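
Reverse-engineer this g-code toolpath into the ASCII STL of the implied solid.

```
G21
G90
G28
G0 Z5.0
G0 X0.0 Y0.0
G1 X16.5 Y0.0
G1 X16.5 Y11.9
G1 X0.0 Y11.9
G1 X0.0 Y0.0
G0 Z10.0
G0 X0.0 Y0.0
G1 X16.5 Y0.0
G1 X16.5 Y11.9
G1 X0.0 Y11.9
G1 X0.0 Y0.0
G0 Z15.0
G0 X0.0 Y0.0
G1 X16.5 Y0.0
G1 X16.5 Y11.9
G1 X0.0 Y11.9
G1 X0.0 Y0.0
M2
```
solid part
  facet normal 0.0000 0.0000 -1.0000
    outer loop
      vertex 16.5 11.9 0.0
      vertex 16.5 0.0 0.0
      vertex 0.0 0.0 0.0
    endloop
  endfacet
  facet normal 0.0000 0.0000 -1.0000
    outer loop
      vertex 0.0 11.9 0.0
      vertex 16.5 11.9 0.0
      vertex 0.0 0.0 0.0
    endloop
  endfacet
  facet normal 0.0000 0.0000 1.0000
    outer loop
      vertex 0.0 0.0 15.0
      vertex 16.5 0.0 15.0
      vertex 16.5 11.9 15.0
    endloop
  endfacet
  facet normal 0.0000 0.0000 1.0000
    outer loop
      vertex 0.0 0.0 15.0
      vertex 16.5 11.9 15.0
      vertex 0.0 11.9 15.0
    endloop
  endfacet
  facet normal 0.0000 -1.0000 0.0000
    outer loop
      vertex 0.0 0.0 0.0
      vertex 16.5 0.0 0.0
      vertex 16.5 0.0 15.0
    endloop
  endfacet
  facet normal 0.0000 -1.0000 0.0000
    outer loop
      vertex 0.0 0.0 0.0
      vertex 16.5 0.0 15.0
      vertex 0.0 0.0 15.0
    endloop
  endfacet
  facet normal 0.0000 1.0000 0.0000
    outer loop
      vertex 16.5 11.9 15.0
      vertex 16.5 11.9 0.0
      vertex 0.0 11.9 0.0
    endloop
  endfacet
  facet normal 0.0000 1.0000 0.0000
    outer loop
      vertex 0.0 11.9 15.0
      vertex 16.5 11.9 15.0
      vertex 0.0 11.9 0.0
    endloop
  endfacet
  facet normal -1.0000 0.0000 0.0000
    outer loop
      vertex 0.0 11.9 15.0
      vertex 0.0 11.9 0.0
      vertex 0.0 0.0 0.0
    endloop
  endfacet
  facet normal -1.0000 0.0000 0.0000
    outer loop
      vertex 0.0 0.0 15.0
      vertex 0.0 11.9 15.0
      vertex 0.0 0.0 0.0
    endloop
  endfacet
  facet normal 1.0000 0.0000 0.0000
    outer loop
      vertex 16.5 0.0 0.0
      vertex 16.5 11.9 0.0
      vertex 16.5 11.9 15.0
    endloop
  endfacet
  facet normal 1.0000 0.0000 0.0000
    outer loop
      vertex 16.5 0.0 0.0
      vertex 16.5 11.9 15.0
      vertex 16.5 0.0 15.0
    endloop
  endfacet
endsolid part

The G0 Z moves step by Δz≈5.0 mm. Every layer's G1 loop is the same polygon, so the solid is a straight extrusion of it from z=0 to z≈15. Closing with flat bottom and top caps and triangulating gives 12 facets — a rectangular box, roughly 16.5 × 11.9 mm footprint and 15 mm tall.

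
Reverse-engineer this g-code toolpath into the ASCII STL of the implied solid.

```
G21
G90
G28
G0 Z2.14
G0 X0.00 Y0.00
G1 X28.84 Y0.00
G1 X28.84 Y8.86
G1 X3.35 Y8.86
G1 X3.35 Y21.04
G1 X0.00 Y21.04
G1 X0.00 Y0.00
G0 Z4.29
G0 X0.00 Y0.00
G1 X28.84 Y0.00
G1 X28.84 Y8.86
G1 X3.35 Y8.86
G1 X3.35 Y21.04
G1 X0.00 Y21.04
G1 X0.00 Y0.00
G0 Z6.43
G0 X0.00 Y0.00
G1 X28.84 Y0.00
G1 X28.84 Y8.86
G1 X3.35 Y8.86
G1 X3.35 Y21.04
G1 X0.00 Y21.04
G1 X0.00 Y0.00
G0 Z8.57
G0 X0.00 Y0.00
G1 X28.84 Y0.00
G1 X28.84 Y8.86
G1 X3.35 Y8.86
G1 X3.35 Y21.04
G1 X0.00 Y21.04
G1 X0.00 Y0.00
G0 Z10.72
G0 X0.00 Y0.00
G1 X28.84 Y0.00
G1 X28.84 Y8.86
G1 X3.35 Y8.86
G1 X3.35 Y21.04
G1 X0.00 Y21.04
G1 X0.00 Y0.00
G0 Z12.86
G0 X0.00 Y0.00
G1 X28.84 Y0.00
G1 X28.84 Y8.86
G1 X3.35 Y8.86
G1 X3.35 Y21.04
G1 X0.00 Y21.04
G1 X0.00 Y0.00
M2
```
solid part
  facet normal 0.0000 0.0000 -1.0000
    outer loop
      vertex 28.84 8.86 0.00
      vertex 28.84 0.00 0.00
      vertex 0.00 0.00 0.00
    endloop
  endfacet
  facet normal 0.0000 0.0000 -1.0000
    outer loop
      vertex 3.35 8.86 0.00
      vertex 28.84 8.86 0.00
      vertex 0.00 0.00 0.00
    endloop
  endfacet
  facet normal 0.0000 0.0000 -1.0000
    outer loop
      vertex 3.35 21.04 0.00
      vertex 3.35 8.86 0.00
      vertex 0.00 0.00 0.00
    endloop
  endfacet
  facet normal 0.0000 0.0000 -1.0000
    outer loop
      vertex 0.00 21.04 0.00
      vertex 3.35 21.04 0.00
      vertex 0.00 0.00 0.00
    endloop
  endfacet
  facet normal 0.0000 0.0000 1.0000
    outer loop
      vertex 0.00 0.00 12.86
      vertex 28.84 0.00 12.86
      vertex 28.84 8.86 12.86
    endloop
  endfacet
  facet normal 0.0000 0.0000 1.0000
    outer loop
      vertex 0.00 0.00 12.86
      vertex 28.84 8.86 12.86
      vertex 3.35 8.86 12.86
    endloop
  endfacet
  facet normal 0.0000 0.0000 1.0000
    outer loop
      vertex 0.00 0.00 12.86
      vertex 3.35 8.86 12.86
      vertex 3.35 21.04 12.86
    endloop
  endfacet
  facet normal 0.0000 0.0000 1.0000
    outer loop
      vertex 0.00 0.00 12.86
      vertex 3.35 21.04 12.86
      vertex 0.00 21.04 12.86
    endloop
  endfacet
  facet normal 0.0000 -1.0000 0.0000
    outer loop
      vertex 0.00 0.00 0.00
      vertex 28.84 0.00 0.00
      vertex 28.84 0.00 12.86
    endloop
  endfacet
  facet normal 0.0000 -1.0000 0.0000
    outer loop
      vertex 0.00 0.00 0.00
      vertex 28.84 0.00 12.86
      vertex 0.00 0.00 12.86
    endloop
  endfacet
  facet normal 1.0000 0.0000 0.0000
    outer loop
      vertex 28.84 0.00 0.00
      vertex 28.84 8.86 0.00
      vertex 28.84 8.86 12.86
    endloop
  endfacet
  facet normal 1.0000 0.0000 0.0000
    outer loop
      vertex 28.84 0.00 0.00
      vertex 28.84 8.86 12.86
      vertex 28.84 0.00 12.86
    endloop
  endfacet
  facet normal 0.0000 1.0000 0.0000
    outer loop
      vertex 28.84 8.86 0.00
      vertex 3.35 8.86 0.00
      vertex 3.35 8.86 12.86
    endloop
  endfacet
  facet normal 0.0000 1.0000 0.0000
    outer loop
      vertex 28.84 8.86 0.00
      vertex 3.35 8.86 12.86
      vertex 28.84 8.86 12.86
    endloop
  endfacet
  facet normal 1.0000 0.0000 0.0000
    outer loop
      vertex 3.35 8.86 0.00
      vertex 3.35 21.04 0.00
      vertex 3.35 21.04 12.86
    endloop
  endfacet
  facet normal 1.0000 0.0000 0.0000
    outer loop
      vertex 3.35 8.86 0.00
      vertex 3.35 21.04 12.86
      vertex 3.35 8.86 12.86
    endloop
  endfacet
  facet normal 0.0000 1.0000 0.0000
    outer loop
      vertex 3.35 21.04 0.00
      vertex 0.00 21.04 0.00
      vertex 0.00 21.04 12.86
    endloop
  endfacet
  facet normal 0.0000 1.0000 0.0000
    outer loop
      vertex 3.35 21.04 0.00
      vertex 0.00 21.04 12.86
      vertex 3.35 21.04 12.86
    endloop
  endfacet
  facet normal -1.0000 0.0000 0.0000
    outer loop
      vertex 0.00 21.04 0.00
      vertex 0.00 0.00 0.00
      vertex 0.00 0.00 12.86
    endloop
  endfacet
  facet normal -1.0000 0.0000 0.0000
    outer loop
      vertex 0.00 21.04 0.00
      vertex 0.00 0.00 12.86
      vertex 0.00 21.04 12.86
    endloop
  endfacet
endsolid part

The G0 Z moves step by Δz≈2.14 mm. Every layer's G1 loop is the same polygon, so the solid is a straight extrusion of it from z=0 to z≈12.9. Closing with flat bottom and top caps and triangulating gives 20 facets — an L-shaped prism: outer 28.8 × 21 mm, arm thicknesses ≈ 8.86 mm (horizontal) and 3.35 mm (vertical), extruded 12.9 mm in z.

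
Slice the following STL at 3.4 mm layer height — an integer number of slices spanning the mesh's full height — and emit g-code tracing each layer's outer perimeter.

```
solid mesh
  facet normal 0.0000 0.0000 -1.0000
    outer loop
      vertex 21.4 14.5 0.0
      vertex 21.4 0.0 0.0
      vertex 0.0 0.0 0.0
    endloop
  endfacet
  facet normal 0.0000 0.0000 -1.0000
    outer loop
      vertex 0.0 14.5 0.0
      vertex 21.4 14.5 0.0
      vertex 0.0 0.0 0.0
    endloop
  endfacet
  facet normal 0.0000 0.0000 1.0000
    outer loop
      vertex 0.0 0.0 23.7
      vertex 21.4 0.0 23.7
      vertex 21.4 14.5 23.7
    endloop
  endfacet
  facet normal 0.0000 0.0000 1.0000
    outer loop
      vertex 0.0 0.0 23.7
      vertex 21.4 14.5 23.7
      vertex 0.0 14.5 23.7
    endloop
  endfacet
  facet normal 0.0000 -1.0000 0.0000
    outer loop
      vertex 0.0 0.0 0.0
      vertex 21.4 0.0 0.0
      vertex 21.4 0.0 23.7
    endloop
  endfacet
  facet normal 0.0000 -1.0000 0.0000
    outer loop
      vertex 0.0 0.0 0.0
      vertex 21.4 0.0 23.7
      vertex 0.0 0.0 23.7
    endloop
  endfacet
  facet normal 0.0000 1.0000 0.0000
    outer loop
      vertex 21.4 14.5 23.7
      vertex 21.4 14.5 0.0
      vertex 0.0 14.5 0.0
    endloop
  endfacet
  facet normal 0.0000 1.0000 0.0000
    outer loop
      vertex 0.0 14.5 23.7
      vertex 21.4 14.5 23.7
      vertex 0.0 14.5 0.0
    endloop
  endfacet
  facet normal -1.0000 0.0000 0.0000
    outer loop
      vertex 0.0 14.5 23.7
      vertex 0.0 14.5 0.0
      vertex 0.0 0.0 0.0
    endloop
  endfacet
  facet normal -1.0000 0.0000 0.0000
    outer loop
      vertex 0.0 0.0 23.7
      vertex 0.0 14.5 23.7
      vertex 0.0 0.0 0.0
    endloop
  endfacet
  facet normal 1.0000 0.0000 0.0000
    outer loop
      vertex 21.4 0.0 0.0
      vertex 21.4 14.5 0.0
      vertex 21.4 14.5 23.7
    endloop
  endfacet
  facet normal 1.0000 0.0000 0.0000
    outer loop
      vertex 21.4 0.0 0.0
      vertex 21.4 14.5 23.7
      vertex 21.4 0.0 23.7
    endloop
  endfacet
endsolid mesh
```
; perimeter-only toolpath
G21 ; units = mm
G90 ; absolute positioning
G28 ; home
; layer 1
G0 Z3.4
G0 X0.0 Y0.0
G1 X21.4 Y0.0
G1 X21.4 Y14.5
G1 X0.0 Y14.5
G1 X0.0 Y0.0
; layer 2
G0 Z6.8
G0 X0.0 Y0.0
G1 X21.4 Y0.0
G1 X21.4 Y14.5
G1 X0.0 Y14.5
G1 X0.0 Y0.0
; layer 3
G0 Z10.2
G0 X0.0 Y0.0
G1 X21.4 Y0.0
G1 X21.4 Y14.5
G1 X0.0 Y14.5
G1 X0.0 Y0.0
; layer 4
G0 Z13.5
G0 X0.0 Y0.0
G1 X21.4 Y0.0
G1 X21.4 Y14.5
G1 X0.0 Y14.5
G1 X0.0 Y0.0
; layer 5
G0 Z16.9
G0 X0.0 Y0.0
G1 X21.4 Y0.0
G1 X21.4 Y14.5
G1 X0.0 Y14.5
G1 X0.0 Y0.0
; layer 6
G0 Z20.3
G0 X0.0 Y0.0
G1 X21.4 Y0.0
G1 X21.4 Y14.5
G1 X0.0 Y14.5
G1 X0.0 Y0.0
; layer 7
G0 Z23.7
G0 X0.0 Y0.0
G1 X21.4 Y0.0
G1 X21.4 Y14.5
G1 X0.0 Y14.5
G1 X0.0 Y0.0
M2 ; end

The solid is a rectangular box, roughly 21.4 × 14.5 mm footprint and 23.7 mm tall. Slicing at Δz = 3.4 mm — 7 equal slices spanning the solid's height, so layer i sits at z = i·h/7 — gives 7 non-empty perimeters. Each is a 4-segment closed polygon; G0 lifts to the layer z and rapids to the start vertex, then G1 traces the edges.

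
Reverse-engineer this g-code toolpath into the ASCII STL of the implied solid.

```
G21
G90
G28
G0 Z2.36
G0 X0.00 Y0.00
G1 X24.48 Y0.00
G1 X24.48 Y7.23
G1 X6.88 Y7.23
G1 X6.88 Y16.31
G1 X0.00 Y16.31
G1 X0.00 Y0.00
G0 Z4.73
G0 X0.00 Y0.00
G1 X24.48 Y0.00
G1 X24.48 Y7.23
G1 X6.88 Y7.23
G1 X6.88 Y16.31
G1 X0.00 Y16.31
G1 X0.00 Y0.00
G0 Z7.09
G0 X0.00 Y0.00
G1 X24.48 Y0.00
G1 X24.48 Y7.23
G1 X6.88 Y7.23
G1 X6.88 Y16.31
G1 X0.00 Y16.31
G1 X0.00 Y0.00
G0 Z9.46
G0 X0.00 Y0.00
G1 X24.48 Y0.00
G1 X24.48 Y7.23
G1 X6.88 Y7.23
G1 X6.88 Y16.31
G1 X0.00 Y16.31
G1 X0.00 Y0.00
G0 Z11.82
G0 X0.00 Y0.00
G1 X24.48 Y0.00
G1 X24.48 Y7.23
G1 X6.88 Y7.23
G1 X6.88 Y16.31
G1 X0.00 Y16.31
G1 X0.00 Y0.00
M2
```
solid part
  facet normal 0.0000 0.0000 -1.0000
    outer loop
      vertex 24.48 7.23 0.00
      vertex 24.48 0.00 0.00
      vertex 0.00 0.00 0.00
    endloop
  endfacet
  facet normal 0.0000 0.0000 -1.0000
    outer loop
      vertex 6.88 7.23 0.00
      vertex 24.48 7.23 0.00
      vertex 0.00 0.00 0.00
    endloop
  endfacet
  facet normal 0.0000 0.0000 -1.0000
    outer loop
      vertex 6.88 16.31 0.00
      vertex 6.88 7.23 0.00
      vertex 0.00 0.00 0.00
    endloop
  endfacet
  facet normal 0.0000 0.0000 -1.0000
    outer loop
      vertex 0.00 16.31 0.00
      vertex 6.88 16.31 0.00
      vertex 0.00 0.00 0.00
    endloop
  endfacet
  facet normal 0.0000 0.0000 1.0000
    outer loop
      vertex 0.00 0.00 11.82
      vertex 24.48 0.00 11.82
      vertex 24.48 7.23 11.82
    endloop
  endfacet
  facet normal 0.0000 0.0000 1.0000
    outer loop
      vertex 0.00 0.00 11.82
      vertex 24.48 7.23 11.82
      vertex 6.88 7.23 11.82
    endloop
  endfacet
  facet normal 0.0000 0.0000 1.0000
    outer loop
      vertex 0.00 0.00 11.82
      vertex 6.88 7.23 11.82
      vertex 6.88 16.31 11.82
    endloop
  endfacet
  facet normal 0.0000 0.0000 1.0000
    outer loop
      vertex 0.00 0.00 11.82
      vertex 6.88 16.31 11.82
      vertex 0.00 16.31 11.82
    endloop
  endfacet
  facet normal 0.0000 -1.0000 0.0000
    outer loop
      vertex 0.00 0.00 0.00
      vertex 24.48 0.00 0.00
      vertex 24.48 0.00 11.82
    endloop
  endfacet
  facet normal 0.0000 -1.0000 0.0000
    outer loop
      vertex 0.00 0.00 0.00
      vertex 24.48 0.00 11.82
      vertex 0.00 0.00 11.82
    endloop
  endfacet
  facet normal 1.0000 0.0000 0.0000
    outer loop
      vertex 24.48 0.00 0.00
      vertex 24.48 7.23 0.00
      vertex 24.48 7.23 11.82
    endloop
  endfacet
  facet normal 1.0000 0.0000 0.0000
    outer loop
      vertex 24.48 0.00 0.00
      vertex 24.48 7.23 11.82
      vertex 24.48 0.00 11.82
    endloop
  endfacet
  facet normal 0.0000 1.0000 0.0000
    outer loop
      vertex 24.48 7.23 0.00
      vertex 6.88 7.23 0.00
      vertex 6.88 7.23 11.82
    endloop
  endfacet
  facet normal 0.0000 1.0000 0.0000
    outer loop
      vertex 24.48 7.23 0.00
      vertex 6.88 7.23 11.82
      vertex 24.48 7.23 11.82
    endloop
  endfacet
  facet normal 1.0000 0.0000 0.0000
    outer loop
      vertex 6.88 7.23 0.00
      vertex 6.88 16.31 0.00
      vertex 6.88 16.31 11.82
    endloop
  endfacet
  facet normal 1.0000 0.0000 0.0000
    outer loop
      vertex 6.88 7.23 0.00
      vertex 6.88 16.31 11.82
      vertex 6.88 7.23 11.82
    endloop
  endfacet
  facet normal 0.0000 1.0000 0.0000
    outer loop
      vertex 6.88 16.31 0.00
      vertex 0.00 16.31 0.00
      vertex 0.00 16.31 11.82
    endloop
  endfacet
  facet normal 0.0000 1.0000 0.0000
    outer loop
      vertex 6.88 16.31 0.00
      vertex 0.00 16.31 11.82
      vertex 6.88 16.31 11.82
    endloop
  endfacet
  facet normal -1.0000 0.0000 0.0000
    outer loop
      vertex 0.00 16.31 0.00
      vertex 0.00 0.00 0.00
      vertex 0.00 0.00 11.82
    endloop
  endfacet
  facet normal -1.0000 0.0000 0.0000
    outer loop
      vertex 0.00 16.31 0.00
      vertex 0.00 0.00 11.82
      vertex 0.00 16.31 11.82
    endloop
  endfacet
endsolid part

The G0 Z moves step by Δz≈2.36 mm. Every layer's G1 loop is the same polygon, so the solid is a straight extrusion of it from z=0 to z≈11.8. Closing with flat bottom and top caps and triangulating gives 20 facets — an L-shaped prism: outer 24.5 × 16.3 mm, arm thicknesses ≈ 7.23 mm (horizontal) and 6.88 mm (vertical), extruded 11.8 mm in z.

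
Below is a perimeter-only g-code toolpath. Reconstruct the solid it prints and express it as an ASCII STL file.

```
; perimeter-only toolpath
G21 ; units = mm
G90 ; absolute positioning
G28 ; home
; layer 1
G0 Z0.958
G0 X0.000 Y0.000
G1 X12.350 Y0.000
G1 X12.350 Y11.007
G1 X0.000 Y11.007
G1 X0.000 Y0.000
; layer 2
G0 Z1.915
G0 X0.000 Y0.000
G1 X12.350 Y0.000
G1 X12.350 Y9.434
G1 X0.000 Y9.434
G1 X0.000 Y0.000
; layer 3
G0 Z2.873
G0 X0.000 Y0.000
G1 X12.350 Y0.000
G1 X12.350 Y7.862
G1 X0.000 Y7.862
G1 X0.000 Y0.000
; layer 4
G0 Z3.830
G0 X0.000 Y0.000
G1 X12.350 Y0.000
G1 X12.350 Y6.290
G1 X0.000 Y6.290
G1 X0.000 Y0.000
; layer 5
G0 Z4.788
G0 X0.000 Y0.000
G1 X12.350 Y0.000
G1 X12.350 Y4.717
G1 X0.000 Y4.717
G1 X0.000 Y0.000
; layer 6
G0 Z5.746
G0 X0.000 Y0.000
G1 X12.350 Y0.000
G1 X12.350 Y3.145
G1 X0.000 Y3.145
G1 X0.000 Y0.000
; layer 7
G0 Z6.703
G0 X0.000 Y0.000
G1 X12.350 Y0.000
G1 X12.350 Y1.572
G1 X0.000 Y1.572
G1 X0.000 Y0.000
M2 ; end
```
solid part
  facet normal 0.0000 0.0000 -1.0000
    outer loop
      vertex 12.350 12.579 0.000
      vertex 12.350 0.000 0.000
      vertex 0.000 0.000 0.000
    endloop
  endfacet
  facet normal 0.0000 0.0000 -1.0000
    outer loop
      vertex 0.000 12.579 0.000
      vertex 12.350 12.579 0.000
      vertex 0.000 0.000 0.000
    endloop
  endfacet
  facet normal 0.0000 -1.0000 0.0000
    outer loop
      vertex 0.000 0.000 0.000
      vertex 12.350 0.000 0.000
      vertex 12.350 0.000 7.661
    endloop
  endfacet
  facet normal 0.0000 -1.0000 0.0000
    outer loop
      vertex 0.000 0.000 0.000
      vertex 12.350 0.000 7.661
      vertex 0.000 0.000 7.661
    endloop
  endfacet
  facet normal 0.0000 0.5202 0.8541
    outer loop
      vertex 0.000 0.000 7.661
      vertex 12.350 0.000 7.661
      vertex 12.350 12.579 0.000
    endloop
  endfacet
  facet normal 0.0000 0.5202 0.8541
    outer loop
      vertex 0.000 0.000 7.661
      vertex 12.350 12.579 0.000
      vertex 0.000 12.579 0.000
    endloop
  endfacet
  facet normal -1.0000 0.0000 0.0000
    outer loop
      vertex 0.000 0.000 7.661
      vertex 0.000 12.579 0.000
      vertex 0.000 0.000 0.000
    endloop
  endfacet
  facet normal 1.0000 0.0000 0.0000
    outer loop
      vertex 12.350 0.000 0.000
      vertex 12.350 12.579 0.000
      vertex 12.350 0.000 7.661
    endloop
  endfacet
endsolid part

The G0 Z moves step by Δz≈0.958 mm. The G1 loops shrink linearly with z, so the solid tapers from its base footprint up to z≈7.66. Closing with a flat bottom cap and the tapered top and triangulating gives 8 facets — a wedge (ramp): 12.3 × 12.6 mm base, rising to 7.66 mm along the y=0 edge and sloping linearly to z=0 at y=12.6.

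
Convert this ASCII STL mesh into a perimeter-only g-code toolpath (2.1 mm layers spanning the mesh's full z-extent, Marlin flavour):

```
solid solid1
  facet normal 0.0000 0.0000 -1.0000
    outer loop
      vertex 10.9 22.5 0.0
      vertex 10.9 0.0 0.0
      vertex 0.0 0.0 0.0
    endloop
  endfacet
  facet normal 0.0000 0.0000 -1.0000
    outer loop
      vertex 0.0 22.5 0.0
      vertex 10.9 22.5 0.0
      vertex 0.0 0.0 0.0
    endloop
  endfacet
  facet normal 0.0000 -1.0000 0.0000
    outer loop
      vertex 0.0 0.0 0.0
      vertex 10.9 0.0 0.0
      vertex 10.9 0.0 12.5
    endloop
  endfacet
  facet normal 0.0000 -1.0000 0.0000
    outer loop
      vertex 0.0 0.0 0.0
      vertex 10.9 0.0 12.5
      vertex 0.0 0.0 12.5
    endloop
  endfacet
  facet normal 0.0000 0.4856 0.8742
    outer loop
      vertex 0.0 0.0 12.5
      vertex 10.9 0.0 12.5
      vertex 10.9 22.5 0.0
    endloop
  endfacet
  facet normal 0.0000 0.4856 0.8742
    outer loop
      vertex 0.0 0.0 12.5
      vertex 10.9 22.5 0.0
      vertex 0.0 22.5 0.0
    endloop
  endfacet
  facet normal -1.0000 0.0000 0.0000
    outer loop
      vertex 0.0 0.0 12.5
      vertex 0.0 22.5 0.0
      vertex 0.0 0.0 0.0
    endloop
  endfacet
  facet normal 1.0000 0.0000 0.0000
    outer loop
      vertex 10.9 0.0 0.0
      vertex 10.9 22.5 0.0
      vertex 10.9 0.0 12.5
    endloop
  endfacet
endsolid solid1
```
; perimeter-only toolpath
G21 ; units = mm
G90 ; absolute positioning
G28 ; home
; layer 1
G0 Z2.1
G0 X0.0 Y0.0
G1 X10.9 Y0.0
G1 X10.9 Y18.8
G1 X0.0 Y18.8
G1 X0.0 Y0.0
; layer 2
G0 Z4.2
G0 X0.0 Y0.0
G1 X10.9 Y0.0
G1 X10.9 Y15.0
G1 X0.0 Y15.0
G1 X0.0 Y0.0
; layer 3
G0 Z6.2
G0 X0.0 Y0.0
G1 X10.9 Y0.0
G1 X10.9 Y11.2
G1 X0.0 Y11.2
G1 X0.0 Y0.0
; layer 4
G0 Z8.3
G0 X0.0 Y0.0
G1 X10.9 Y0.0
G1 X10.9 Y7.5
G1 X0.0 Y7.5
G1 X0.0 Y0.0
; layer 5
G0 Z10.4
G0 X0.0 Y0.0
G1 X10.9 Y0.0
G1 X10.9 Y3.7
G1 X0.0 Y3.7
G1 X0.0 Y0.0
M2 ; end

The solid is a wedge (ramp): 10.9 × 22.5 mm base, rising to 12.5 mm along the y=0 edge and sloping linearly to z=0 at y=22.5. Slicing at Δz = 2.1 mm — 6 equal slices spanning the solid's height, so layer i sits at z = i·h/6 — gives 5 non-empty perimeters. Each is a 4-segment closed polygon; G0 lifts to the layer z and rapids to the start vertex, then G1 traces the edges. The cross-section shrinks linearly with z (the slice at the apex is degenerate and omitted).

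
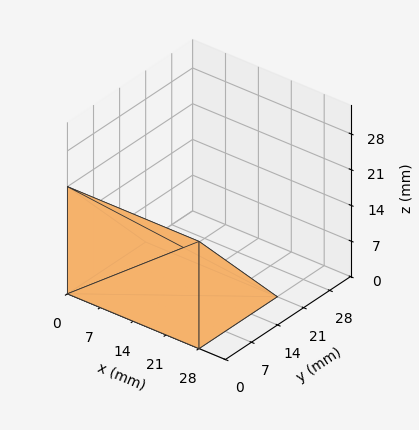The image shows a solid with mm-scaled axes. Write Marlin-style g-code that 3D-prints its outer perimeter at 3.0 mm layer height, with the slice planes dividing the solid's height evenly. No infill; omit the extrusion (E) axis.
Reading the render: the shape is a wedge (ramp): 28 × 21 mm base, rising to 21 mm along the y=0 edge and sloping linearly to z=0 at y=21 (dimensions read to the nearest mm from the axis ticks). For the g-code, the solid's height is divided into equal slices at the stated Δz and each level perimeter traced with G1 moves after a G0 lift.

; perimeter-only toolpath
G21 ; units = mm
G90 ; absolute positioning
G28 ; home
; layer 1
G0 Z3.0
G0 X0.0 Y0.0
G1 X28.0 Y0.0
G1 X28.0 Y18.0
G1 X0.0 Y18.0
G1 X0.0 Y0.0
; layer 2
G0 Z6.0
G0 X0.0 Y0.0
G1 X28.0 Y0.0
G1 X28.0 Y15.0
G1 X0.0 Y15.0
G1 X0.0 Y0.0
; layer 3
G0 Z9.0
G0 X0.0 Y0.0
G1 X28.0 Y0.0
G1 X28.0 Y12.0
G1 X0.0 Y12.0
G1 X0.0 Y0.0
; layer 4
G0 Z12.0
G0 X0.0 Y0.0
G1 X28.0 Y0.0
G1 X28.0 Y9.0
G1 X0.0 Y9.0
G1 X0.0 Y0.0
; layer 5
G0 Z15.0
G0 X0.0 Y0.0
G1 X28.0 Y0.0
G1 X28.0 Y6.0
G1 X0.0 Y6.0
G1 X0.0 Y0.0
; layer 6
G0 Z18.0
G0 X0.0 Y0.0
G1 X28.0 Y0.0
G1 X28.0 Y3.0
G1 X0.0 Y3.0
G1 X0.0 Y0.0
M2 ; end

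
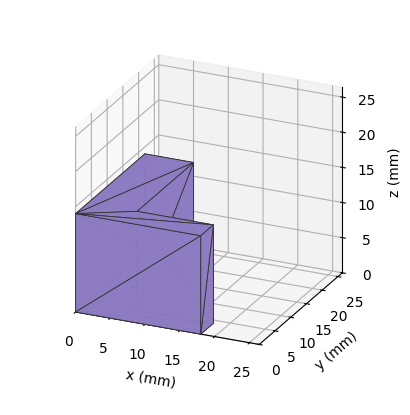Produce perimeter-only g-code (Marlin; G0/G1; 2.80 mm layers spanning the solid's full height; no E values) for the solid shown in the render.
Reading the render: the shape is an L-shaped prism: outer 18 × 22 mm, arm thicknesses ≈ 4 mm (horizontal) and 7 mm (vertical), extruded 14 mm in z (dimensions read to the nearest mm from the axis ticks). For the g-code, the solid's height is divided into equal slices at the stated Δz and each level perimeter traced with G1 moves after a G0 lift.

; perimeter-only toolpath
G21 ; units = mm
G90 ; absolute positioning
G28 ; home
; layer 1
G0 Z2.80
G0 X0.00 Y0.00
G1 X18.00 Y0.00
G1 X18.00 Y4.00
G1 X7.00 Y4.00
G1 X7.00 Y22.00
G1 X0.00 Y22.00
G1 X0.00 Y0.00
; layer 2
G0 Z5.60
G0 X0.00 Y0.00
G1 X18.00 Y0.00
G1 X18.00 Y4.00
G1 X7.00 Y4.00
G1 X7.00 Y22.00
G1 X0.00 Y22.00
G1 X0.00 Y0.00
; layer 3
G0 Z8.40
G0 X0.00 Y0.00
G1 X18.00 Y0.00
G1 X18.00 Y4.00
G1 X7.00 Y4.00
G1 X7.00 Y22.00
G1 X0.00 Y22.00
G1 X0.00 Y0.00
; layer 4
G0 Z11.20
G0 X0.00 Y0.00
G1 X18.00 Y0.00
G1 X18.00 Y4.00
G1 X7.00 Y4.00
G1 X7.00 Y22.00
G1 X0.00 Y22.00
G1 X0.00 Y0.00
; layer 5
G0 Z14.00
G0 X0.00 Y0.00
G1 X18.00 Y0.00
G1 X18.00 Y4.00
G1 X7.00 Y4.00
G1 X7.00 Y22.00
G1 X0.00 Y22.00
G1 X0.00 Y0.00
M2 ; end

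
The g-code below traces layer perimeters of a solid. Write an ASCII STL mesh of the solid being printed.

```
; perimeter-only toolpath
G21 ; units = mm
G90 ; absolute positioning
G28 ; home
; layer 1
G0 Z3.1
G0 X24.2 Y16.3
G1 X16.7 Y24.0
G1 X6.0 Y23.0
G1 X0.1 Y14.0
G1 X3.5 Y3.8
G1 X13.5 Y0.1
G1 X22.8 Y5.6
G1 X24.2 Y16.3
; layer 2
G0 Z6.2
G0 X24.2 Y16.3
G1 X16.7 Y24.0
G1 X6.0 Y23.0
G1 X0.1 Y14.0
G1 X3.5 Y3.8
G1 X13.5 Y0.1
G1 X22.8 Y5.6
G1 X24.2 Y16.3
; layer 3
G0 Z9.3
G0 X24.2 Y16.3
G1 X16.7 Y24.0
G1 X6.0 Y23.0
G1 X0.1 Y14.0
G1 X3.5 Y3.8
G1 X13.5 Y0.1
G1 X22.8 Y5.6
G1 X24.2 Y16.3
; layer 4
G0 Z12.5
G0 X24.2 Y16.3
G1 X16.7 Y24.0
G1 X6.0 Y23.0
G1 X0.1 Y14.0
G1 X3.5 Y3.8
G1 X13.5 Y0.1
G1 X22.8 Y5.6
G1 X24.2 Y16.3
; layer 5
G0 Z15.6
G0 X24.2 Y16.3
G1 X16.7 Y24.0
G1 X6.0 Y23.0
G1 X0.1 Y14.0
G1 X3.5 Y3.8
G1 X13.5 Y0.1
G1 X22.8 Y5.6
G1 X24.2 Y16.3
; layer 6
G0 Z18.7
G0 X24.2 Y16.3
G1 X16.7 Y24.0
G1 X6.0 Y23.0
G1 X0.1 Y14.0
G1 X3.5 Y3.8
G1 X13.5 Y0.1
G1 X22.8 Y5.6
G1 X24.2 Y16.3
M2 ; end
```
solid part
  facet normal 0.0000 0.0000 -1.0000
    outer loop
      vertex 6.0 23.0 0.0
      vertex 16.7 24.0 0.0
      vertex 24.2 16.3 0.0
    endloop
  endfacet
  facet normal 0.0000 0.0000 -1.0000
    outer loop
      vertex 0.1 14.0 0.0
      vertex 6.0 23.0 0.0
      vertex 24.2 16.3 0.0
    endloop
  endfacet
  facet normal 0.0000 0.0000 -1.0000
    outer loop
      vertex 3.5 3.8 0.0
      vertex 0.1 14.0 0.0
      vertex 24.2 16.3 0.0
    endloop
  endfacet
  facet normal 0.0000 0.0000 -1.0000
    outer loop
      vertex 13.5 0.1 0.0
      vertex 3.5 3.8 0.0
      vertex 24.2 16.3 0.0
    endloop
  endfacet
  facet normal 0.0000 0.0000 -1.0000
    outer loop
      vertex 22.8 5.6 0.0
      vertex 13.5 0.1 0.0
      vertex 24.2 16.3 0.0
    endloop
  endfacet
  facet normal 0.0000 0.0000 1.0000
    outer loop
      vertex 24.2 16.3 18.7
      vertex 16.7 24.0 18.7
      vertex 6.0 23.0 18.7
    endloop
  endfacet
  facet normal 0.0000 0.0000 1.0000
    outer loop
      vertex 24.2 16.3 18.7
      vertex 6.0 23.0 18.7
      vertex 0.1 14.0 18.7
    endloop
  endfacet
  facet normal 0.0000 0.0000 1.0000
    outer loop
      vertex 24.2 16.3 18.7
      vertex 0.1 14.0 18.7
      vertex 3.5 3.8 18.7
    endloop
  endfacet
  facet normal 0.0000 0.0000 1.0000
    outer loop
      vertex 24.2 16.3 18.7
      vertex 3.5 3.8 18.7
      vertex 13.5 0.1 18.7
    endloop
  endfacet
  facet normal 0.0000 0.0000 1.0000
    outer loop
      vertex 24.2 16.3 18.7
      vertex 13.5 0.1 18.7
      vertex 22.8 5.6 18.7
    endloop
  endfacet
  facet normal 0.7163 0.6977 0.0000
    outer loop
      vertex 24.2 16.3 0.0
      vertex 16.7 24.0 0.0
      vertex 16.7 24.0 18.7
    endloop
  endfacet
  facet normal 0.7163 0.6977 0.0000
    outer loop
      vertex 24.2 16.3 0.0
      vertex 16.7 24.0 18.7
      vertex 24.2 16.3 18.7
    endloop
  endfacet
  facet normal -0.0931 0.9957 0.0000
    outer loop
      vertex 16.7 24.0 0.0
      vertex 6.0 23.0 0.0
      vertex 6.0 23.0 18.7
    endloop
  endfacet
  facet normal -0.0931 0.9957 0.0000
    outer loop
      vertex 16.7 24.0 0.0
      vertex 6.0 23.0 18.7
      vertex 16.7 24.0 18.7
    endloop
  endfacet
  facet normal -0.8363 0.5483 0.0000
    outer loop
      vertex 6.0 23.0 0.0
      vertex 0.1 14.0 0.0
      vertex 0.1 14.0 18.7
    endloop
  endfacet
  facet normal -0.8363 0.5483 0.0000
    outer loop
      vertex 6.0 23.0 0.0
      vertex 0.1 14.0 18.7
      vertex 6.0 23.0 18.7
    endloop
  endfacet
  facet normal -0.9487 -0.3162 0.0000
    outer loop
      vertex 0.1 14.0 0.0
      vertex 3.5 3.8 0.0
      vertex 3.5 3.8 18.7
    endloop
  endfacet
  facet normal -0.9487 -0.3162 0.0000
    outer loop
      vertex 0.1 14.0 0.0
      vertex 3.5 3.8 18.7
      vertex 0.1 14.0 18.7
    endloop
  endfacet
  facet normal -0.3470 -0.9379 0.0000
    outer loop
      vertex 3.5 3.8 0.0
      vertex 13.5 0.1 0.0
      vertex 13.5 0.1 18.7
    endloop
  endfacet
  facet normal -0.3470 -0.9379 0.0000
    outer loop
      vertex 3.5 3.8 0.0
      vertex 13.5 0.1 18.7
      vertex 3.5 3.8 18.7
    endloop
  endfacet
  facet normal 0.5090 -0.8607 0.0000
    outer loop
      vertex 13.5 0.1 0.0
      vertex 22.8 5.6 0.0
      vertex 22.8 5.6 18.7
    endloop
  endfacet
  facet normal 0.5090 -0.8607 0.0000
    outer loop
      vertex 13.5 0.1 0.0
      vertex 22.8 5.6 18.7
      vertex 13.5 0.1 18.7
    endloop
  endfacet
  facet normal 0.9915 -0.1297 0.0000
    outer loop
      vertex 22.8 5.6 0.0
      vertex 24.2 16.3 0.0
      vertex 24.2 16.3 18.7
    endloop
  endfacet
  facet normal 0.9915 -0.1297 0.0000
    outer loop
      vertex 22.8 5.6 0.0
      vertex 24.2 16.3 18.7
      vertex 22.8 5.6 18.7
    endloop
  endfacet
endsolid part

The G0 Z moves step by Δz≈3.1 mm. Every layer's G1 loop is the same polygon, so the solid is a straight extrusion of it from z=0 to z≈18.7. Closing with flat bottom and top caps and triangulating gives 24 facets — a regular 7-sided prism (a cylinder approximated with 7 flat sides), circumscribed radius ≈ 12.4 mm, height ≈ 18.7 mm.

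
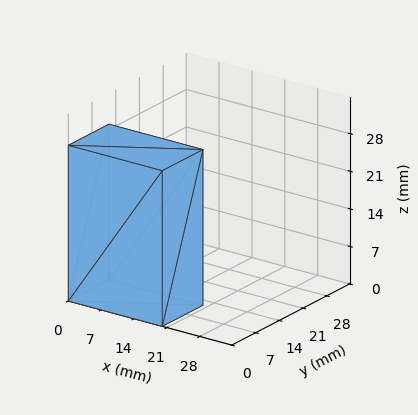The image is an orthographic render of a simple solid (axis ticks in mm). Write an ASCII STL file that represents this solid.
Reading the render: the shape is a rectangular box, roughly 20 × 12 mm footprint and 29 mm tall (dimensions read to the nearest mm from the axis ticks). For the STL, each face is triangulated and given an outward normal.

solid part
  facet normal 0.0000 0.0000 -1.0000
    outer loop
      vertex 20.000 12.000 0.000
      vertex 20.000 0.000 0.000
      vertex 0.000 0.000 0.000
    endloop
  endfacet
  facet normal 0.0000 0.0000 -1.0000
    outer loop
      vertex 0.000 12.000 0.000
      vertex 20.000 12.000 0.000
      vertex 0.000 0.000 0.000
    endloop
  endfacet
  facet normal 0.0000 0.0000 1.0000
    outer loop
      vertex 0.000 0.000 29.000
      vertex 20.000 0.000 29.000
      vertex 20.000 12.000 29.000
    endloop
  endfacet
  facet normal 0.0000 0.0000 1.0000
    outer loop
      vertex 0.000 0.000 29.000
      vertex 20.000 12.000 29.000
      vertex 0.000 12.000 29.000
    endloop
  endfacet
  facet normal 0.0000 -1.0000 0.0000
    outer loop
      vertex 0.000 0.000 0.000
      vertex 20.000 0.000 0.000
      vertex 20.000 0.000 29.000
    endloop
  endfacet
  facet normal 0.0000 -1.0000 0.0000
    outer loop
      vertex 0.000 0.000 0.000
      vertex 20.000 0.000 29.000
      vertex 0.000 0.000 29.000
    endloop
  endfacet
  facet normal 0.0000 1.0000 0.0000
    outer loop
      vertex 20.000 12.000 29.000
      vertex 20.000 12.000 0.000
      vertex 0.000 12.000 0.000
    endloop
  endfacet
  facet normal 0.0000 1.0000 0.0000
    outer loop
      vertex 0.000 12.000 29.000
      vertex 20.000 12.000 29.000
      vertex 0.000 12.000 0.000
    endloop
  endfacet
  facet normal -1.0000 0.0000 0.0000
    outer loop
      vertex 0.000 12.000 29.000
      vertex 0.000 12.000 0.000
      vertex 0.000 0.000 0.000
    endloop
  endfacet
  facet normal -1.0000 0.0000 0.0000
    outer loop
      vertex 0.000 0.000 29.000
      vertex 0.000 12.000 29.000
      vertex 0.000 0.000 0.000
    endloop
  endfacet
  facet normal 1.0000 0.0000 0.0000
    outer loop
      vertex 20.000 0.000 0.000
      vertex 20.000 12.000 0.000
      vertex 20.000 12.000 29.000
    endloop
  endfacet
  facet normal 1.0000 0.0000 0.0000
    outer loop
      vertex 20.000 0.000 0.000
      vertex 20.000 12.000 29.000
      vertex 20.000 0.000 29.000
    endloop
  endfacet
endsolid part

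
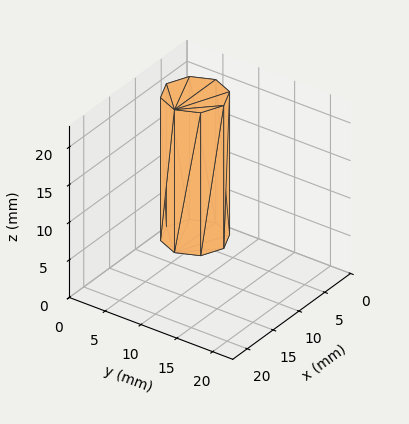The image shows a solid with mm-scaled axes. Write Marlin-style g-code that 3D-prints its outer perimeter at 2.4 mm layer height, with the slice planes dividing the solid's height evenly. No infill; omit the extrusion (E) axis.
Reading the render: the shape is a regular 8-sided prism (a cylinder approximated with 8 flat sides), circumscribed radius ≈ 4 mm, height ≈ 19 mm (dimensions read to the nearest mm from the axis ticks). For the g-code, the solid's height is divided into equal slices at the stated Δz and each level perimeter traced with G1 moves after a G0 lift.

; perimeter-only toolpath
G21 ; units = mm
G90 ; absolute positioning
G28 ; home
; layer 1
G0 Z2.4
G0 X8.0 Y4.0
G1 X6.8 Y6.8
G1 X4.0 Y8.0
G1 X1.2 Y6.8
G1 X0.0 Y4.0
G1 X1.2 Y1.2
G1 X4.0 Y0.0
G1 X6.8 Y1.2
G1 X8.0 Y4.0
; layer 2
G0 Z4.8
G0 X8.0 Y4.0
G1 X6.8 Y6.8
G1 X4.0 Y8.0
G1 X1.2 Y6.8
G1 X0.0 Y4.0
G1 X1.2 Y1.2
G1 X4.0 Y0.0
G1 X6.8 Y1.2
G1 X8.0 Y4.0
; layer 3
G0 Z7.1
G0 X8.0 Y4.0
G1 X6.8 Y6.8
G1 X4.0 Y8.0
G1 X1.2 Y6.8
G1 X0.0 Y4.0
G1 X1.2 Y1.2
G1 X4.0 Y0.0
G1 X6.8 Y1.2
G1 X8.0 Y4.0
; layer 4
G0 Z9.5
G0 X8.0 Y4.0
G1 X6.8 Y6.8
G1 X4.0 Y8.0
G1 X1.2 Y6.8
G1 X0.0 Y4.0
G1 X1.2 Y1.2
G1 X4.0 Y0.0
G1 X6.8 Y1.2
G1 X8.0 Y4.0
; layer 5
G0 Z11.9
G0 X8.0 Y4.0
G1 X6.8 Y6.8
G1 X4.0 Y8.0
G1 X1.2 Y6.8
G1 X0.0 Y4.0
G1 X1.2 Y1.2
G1 X4.0 Y0.0
G1 X6.8 Y1.2
G1 X8.0 Y4.0
; layer 6
G0 Z14.2
G0 X8.0 Y4.0
G1 X6.8 Y6.8
G1 X4.0 Y8.0
G1 X1.2 Y6.8
G1 X0.0 Y4.0
G1 X1.2 Y1.2
G1 X4.0 Y0.0
G1 X6.8 Y1.2
G1 X8.0 Y4.0
; layer 7
G0 Z16.6
G0 X8.0 Y4.0
G1 X6.8 Y6.8
G1 X4.0 Y8.0
G1 X1.2 Y6.8
G1 X0.0 Y4.0
G1 X1.2 Y1.2
G1 X4.0 Y0.0
G1 X6.8 Y1.2
G1 X8.0 Y4.0
; layer 8
G0 Z19.0
G0 X8.0 Y4.0
G1 X6.8 Y6.8
G1 X4.0 Y8.0
G1 X1.2 Y6.8
G1 X0.0 Y4.0
G1 X1.2 Y1.2
G1 X4.0 Y0.0
G1 X6.8 Y1.2
G1 X8.0 Y4.0
M2 ; end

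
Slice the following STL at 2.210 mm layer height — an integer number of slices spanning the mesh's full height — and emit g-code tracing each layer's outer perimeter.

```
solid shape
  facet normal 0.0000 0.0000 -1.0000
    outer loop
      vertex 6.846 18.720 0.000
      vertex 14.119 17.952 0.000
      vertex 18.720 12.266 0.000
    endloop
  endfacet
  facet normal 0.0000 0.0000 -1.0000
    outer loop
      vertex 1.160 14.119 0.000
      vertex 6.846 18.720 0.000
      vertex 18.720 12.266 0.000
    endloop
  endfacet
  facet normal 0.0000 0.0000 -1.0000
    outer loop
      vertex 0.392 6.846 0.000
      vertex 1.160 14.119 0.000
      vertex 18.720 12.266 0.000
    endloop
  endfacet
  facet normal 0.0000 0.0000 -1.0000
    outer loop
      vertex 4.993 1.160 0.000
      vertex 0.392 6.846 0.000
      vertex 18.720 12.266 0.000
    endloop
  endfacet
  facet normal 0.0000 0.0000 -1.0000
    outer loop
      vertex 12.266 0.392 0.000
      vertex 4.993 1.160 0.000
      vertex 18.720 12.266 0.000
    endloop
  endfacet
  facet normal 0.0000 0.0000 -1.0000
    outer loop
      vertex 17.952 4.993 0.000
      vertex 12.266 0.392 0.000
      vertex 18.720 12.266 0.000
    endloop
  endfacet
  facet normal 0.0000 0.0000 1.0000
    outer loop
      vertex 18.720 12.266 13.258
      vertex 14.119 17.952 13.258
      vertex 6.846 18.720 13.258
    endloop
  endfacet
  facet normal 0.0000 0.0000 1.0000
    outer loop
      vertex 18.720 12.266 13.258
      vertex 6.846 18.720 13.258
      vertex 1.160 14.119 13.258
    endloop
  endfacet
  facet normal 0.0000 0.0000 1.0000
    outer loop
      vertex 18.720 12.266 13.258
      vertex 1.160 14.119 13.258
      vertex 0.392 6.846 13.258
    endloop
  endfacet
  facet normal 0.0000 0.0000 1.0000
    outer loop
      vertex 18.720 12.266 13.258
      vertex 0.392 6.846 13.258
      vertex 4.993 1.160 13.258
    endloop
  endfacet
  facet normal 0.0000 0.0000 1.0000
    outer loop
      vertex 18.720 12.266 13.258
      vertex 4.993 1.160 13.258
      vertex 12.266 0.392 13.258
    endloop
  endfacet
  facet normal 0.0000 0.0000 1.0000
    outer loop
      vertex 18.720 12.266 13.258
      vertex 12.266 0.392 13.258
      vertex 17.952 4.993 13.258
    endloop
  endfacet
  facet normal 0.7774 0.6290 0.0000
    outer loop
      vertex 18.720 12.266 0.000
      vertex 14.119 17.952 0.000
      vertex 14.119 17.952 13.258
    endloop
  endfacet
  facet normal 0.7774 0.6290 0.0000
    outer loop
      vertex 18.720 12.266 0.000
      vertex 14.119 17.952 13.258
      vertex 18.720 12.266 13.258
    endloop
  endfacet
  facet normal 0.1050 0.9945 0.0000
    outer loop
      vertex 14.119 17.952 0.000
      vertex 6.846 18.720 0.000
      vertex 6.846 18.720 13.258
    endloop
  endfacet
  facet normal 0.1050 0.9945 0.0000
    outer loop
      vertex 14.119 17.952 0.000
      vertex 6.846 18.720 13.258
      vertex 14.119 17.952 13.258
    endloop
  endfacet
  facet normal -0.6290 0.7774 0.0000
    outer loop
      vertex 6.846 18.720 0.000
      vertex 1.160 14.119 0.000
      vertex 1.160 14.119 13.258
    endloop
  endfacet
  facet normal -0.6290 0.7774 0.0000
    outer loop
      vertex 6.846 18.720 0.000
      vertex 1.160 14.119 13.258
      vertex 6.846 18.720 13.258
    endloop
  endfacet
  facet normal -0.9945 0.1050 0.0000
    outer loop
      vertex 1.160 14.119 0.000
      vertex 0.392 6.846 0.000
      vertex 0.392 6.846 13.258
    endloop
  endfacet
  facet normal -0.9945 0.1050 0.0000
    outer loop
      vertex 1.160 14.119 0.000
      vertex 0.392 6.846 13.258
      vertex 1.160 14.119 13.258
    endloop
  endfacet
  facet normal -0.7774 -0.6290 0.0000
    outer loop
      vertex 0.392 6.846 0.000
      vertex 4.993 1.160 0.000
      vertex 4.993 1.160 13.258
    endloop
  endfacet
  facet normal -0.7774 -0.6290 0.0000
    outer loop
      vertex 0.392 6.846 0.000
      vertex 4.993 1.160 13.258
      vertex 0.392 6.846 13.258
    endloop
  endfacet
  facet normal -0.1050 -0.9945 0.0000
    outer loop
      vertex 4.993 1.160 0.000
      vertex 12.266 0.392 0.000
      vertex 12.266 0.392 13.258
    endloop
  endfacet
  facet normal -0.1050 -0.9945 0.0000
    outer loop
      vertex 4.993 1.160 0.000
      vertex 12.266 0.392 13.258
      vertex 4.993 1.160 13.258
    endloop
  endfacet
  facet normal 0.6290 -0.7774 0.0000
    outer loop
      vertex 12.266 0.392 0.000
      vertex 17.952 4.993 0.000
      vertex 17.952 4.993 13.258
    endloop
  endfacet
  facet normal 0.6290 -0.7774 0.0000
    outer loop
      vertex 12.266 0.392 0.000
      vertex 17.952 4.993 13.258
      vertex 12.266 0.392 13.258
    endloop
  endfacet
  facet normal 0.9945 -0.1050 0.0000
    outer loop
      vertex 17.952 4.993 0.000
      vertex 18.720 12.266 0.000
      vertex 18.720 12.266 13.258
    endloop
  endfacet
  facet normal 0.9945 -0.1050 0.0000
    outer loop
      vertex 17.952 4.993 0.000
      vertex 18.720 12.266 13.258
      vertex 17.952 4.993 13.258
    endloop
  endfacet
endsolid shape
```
; perimeter-only toolpath
G21 ; units = mm
G90 ; absolute positioning
G28 ; home
; layer 1
G0 Z2.210
G0 X18.720 Y12.266
G1 X14.119 Y17.952
G1 X6.846 Y18.720
G1 X1.160 Y14.119
G1 X0.392 Y6.846
G1 X4.993 Y1.160
G1 X12.266 Y0.392
G1 X17.952 Y4.993
G1 X18.720 Y12.266
; layer 2
G0 Z4.419
G0 X18.720 Y12.266
G1 X14.119 Y17.952
G1 X6.846 Y18.720
G1 X1.160 Y14.119
G1 X0.392 Y6.846
G1 X4.993 Y1.160
G1 X12.266 Y0.392
G1 X17.952 Y4.993
G1 X18.720 Y12.266
; layer 3
G0 Z6.629
G0 X18.720 Y12.266
G1 X14.119 Y17.952
G1 X6.846 Y18.720
G1 X1.160 Y14.119
G1 X0.392 Y6.846
G1 X4.993 Y1.160
G1 X12.266 Y0.392
G1 X17.952 Y4.993
G1 X18.720 Y12.266
; layer 4
G0 Z8.839
G0 X18.720 Y12.266
G1 X14.119 Y17.952
G1 X6.846 Y18.720
G1 X1.160 Y14.119
G1 X0.392 Y6.846
G1 X4.993 Y1.160
G1 X12.266 Y0.392
G1 X17.952 Y4.993
G1 X18.720 Y12.266
; layer 5
G0 Z11.048
G0 X18.720 Y12.266
G1 X14.119 Y17.952
G1 X6.846 Y18.720
G1 X1.160 Y14.119
G1 X0.392 Y6.846
G1 X4.993 Y1.160
G1 X12.266 Y0.392
G1 X17.952 Y4.993
G1 X18.720 Y12.266
; layer 6
G0 Z13.258
G0 X18.720 Y12.266
G1 X14.119 Y17.952
G1 X6.846 Y18.720
G1 X1.160 Y14.119
G1 X0.392 Y6.846
G1 X4.993 Y1.160
G1 X12.266 Y0.392
G1 X17.952 Y4.993
G1 X18.720 Y12.266
M2 ; end

The solid is a regular 8-sided prism (a cylinder approximated with 8 flat sides), circumscribed radius ≈ 9.56 mm, height ≈ 13.3 mm. Slicing at Δz = 2.210 mm — 6 equal slices spanning the solid's height, so layer i sits at z = i·h/6 — gives 6 non-empty perimeters. Each is a 8-segment closed polygon; G0 lifts to the layer z and rapids to the start vertex, then G1 traces the edges.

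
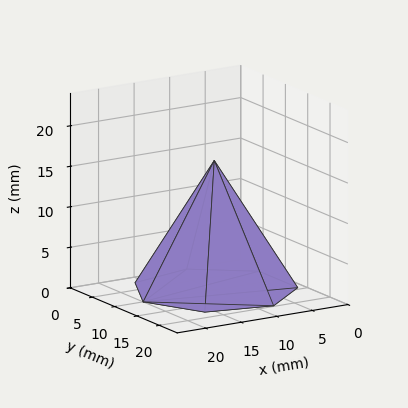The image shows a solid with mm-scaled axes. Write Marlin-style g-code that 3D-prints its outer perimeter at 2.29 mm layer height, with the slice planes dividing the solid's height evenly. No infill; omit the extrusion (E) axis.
Reading the render: the shape is a regular 7-sided pyramid, base circumscribed radius ≈ 10 mm, apex at z ≈ 16 mm (dimensions read to the nearest mm from the axis ticks). For the g-code, the solid's height is divided into equal slices at the stated Δz and each level perimeter traced with G1 moves after a G0 lift.

; perimeter-only toolpath
G21 ; units = mm
G90 ; absolute positioning
G28 ; home
; layer 1
G0 Z2.29
G0 X18.57 Y10.00
G1 X15.34 Y16.70
G1 X8.09 Y18.36
G1 X2.28 Y13.72
G1 X2.28 Y6.28
G1 X8.09 Y1.64
G1 X15.34 Y3.30
G1 X18.57 Y10.00
; layer 2
G0 Z4.57
G0 X17.14 Y10.00
G1 X14.45 Y15.59
G1 X8.41 Y16.96
G1 X3.56 Y13.10
G1 X3.56 Y6.90
G1 X8.41 Y3.04
G1 X14.45 Y4.41
G1 X17.14 Y10.00
; layer 3
G0 Z6.86
G0 X15.71 Y10.00
G1 X13.56 Y14.47
G1 X8.73 Y15.57
G1 X4.85 Y12.48
G1 X4.85 Y7.52
G1 X8.73 Y4.43
G1 X13.56 Y5.53
G1 X15.71 Y10.00
; layer 4
G0 Z9.14
G0 X14.29 Y10.00
G1 X12.67 Y13.35
G1 X9.04 Y14.18
G1 X6.14 Y11.86
G1 X6.14 Y8.14
G1 X9.04 Y5.82
G1 X12.67 Y6.65
G1 X14.29 Y10.00
; layer 5
G0 Z11.43
G0 X12.86 Y10.00
G1 X11.78 Y12.23
G1 X9.36 Y12.79
G1 X7.43 Y11.24
G1 X7.43 Y8.76
G1 X9.36 Y7.21
G1 X11.78 Y7.77
G1 X12.86 Y10.00
; layer 6
G0 Z13.71
G0 X11.43 Y10.00
G1 X10.89 Y11.12
G1 X9.68 Y11.39
G1 X8.71 Y10.62
G1 X8.71 Y9.38
G1 X9.68 Y8.61
G1 X10.89 Y8.88
G1 X11.43 Y10.00
M2 ; end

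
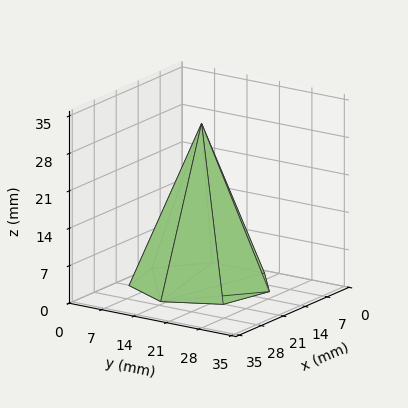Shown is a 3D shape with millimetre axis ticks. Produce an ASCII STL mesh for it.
Reading the render: the shape is a regular 7-sided pyramid, base circumscribed radius ≈ 13 mm, apex at z ≈ 30 mm (dimensions read to the nearest mm from the axis ticks). For the STL, each face is triangulated and given an outward normal.

solid part
  facet normal 0.0000 0.0000 -1.0000
    outer loop
      vertex 10.107 25.674 0.000
      vertex 21.105 23.164 0.000
      vertex 26.000 13.000 0.000
    endloop
  endfacet
  facet normal 0.0000 0.0000 -1.0000
    outer loop
      vertex 1.287 18.640 0.000
      vertex 10.107 25.674 0.000
      vertex 26.000 13.000 0.000
    endloop
  endfacet
  facet normal 0.0000 0.0000 -1.0000
    outer loop
      vertex 1.287 7.360 0.000
      vertex 1.287 18.640 0.000
      vertex 26.000 13.000 0.000
    endloop
  endfacet
  facet normal 0.0000 0.0000 -1.0000
    outer loop
      vertex 10.107 0.326 0.000
      vertex 1.287 7.360 0.000
      vertex 26.000 13.000 0.000
    endloop
  endfacet
  facet normal 0.0000 0.0000 -1.0000
    outer loop
      vertex 21.105 2.836 0.000
      vertex 10.107 0.326 0.000
      vertex 26.000 13.000 0.000
    endloop
  endfacet
  facet normal 0.8393 0.4042 0.3637
    outer loop
      vertex 26.000 13.000 0.000
      vertex 21.105 23.164 0.000
      vertex 13.000 13.000 30.000
    endloop
  endfacet
  facet normal 0.2073 0.9082 0.3637
    outer loop
      vertex 21.105 23.164 0.000
      vertex 10.107 25.674 0.000
      vertex 13.000 13.000 30.000
    endloop
  endfacet
  facet normal -0.5808 0.7283 0.3637
    outer loop
      vertex 10.107 25.674 0.000
      vertex 1.287 18.640 0.000
      vertex 13.000 13.000 30.000
    endloop
  endfacet
  facet normal -0.9315 0.0000 0.3637
    outer loop
      vertex 1.287 18.640 0.000
      vertex 1.287 7.360 0.000
      vertex 13.000 13.000 30.000
    endloop
  endfacet
  facet normal -0.5808 -0.7283 0.3637
    outer loop
      vertex 1.287 7.360 0.000
      vertex 10.107 0.326 0.000
      vertex 13.000 13.000 30.000
    endloop
  endfacet
  facet normal 0.2073 -0.9082 0.3637
    outer loop
      vertex 10.107 0.326 0.000
      vertex 21.105 2.836 0.000
      vertex 13.000 13.000 30.000
    endloop
  endfacet
  facet normal 0.8393 -0.4042 0.3637
    outer loop
      vertex 21.105 2.836 0.000
      vertex 26.000 13.000 0.000
      vertex 13.000 13.000 30.000
    endloop
  endfacet
endsolid part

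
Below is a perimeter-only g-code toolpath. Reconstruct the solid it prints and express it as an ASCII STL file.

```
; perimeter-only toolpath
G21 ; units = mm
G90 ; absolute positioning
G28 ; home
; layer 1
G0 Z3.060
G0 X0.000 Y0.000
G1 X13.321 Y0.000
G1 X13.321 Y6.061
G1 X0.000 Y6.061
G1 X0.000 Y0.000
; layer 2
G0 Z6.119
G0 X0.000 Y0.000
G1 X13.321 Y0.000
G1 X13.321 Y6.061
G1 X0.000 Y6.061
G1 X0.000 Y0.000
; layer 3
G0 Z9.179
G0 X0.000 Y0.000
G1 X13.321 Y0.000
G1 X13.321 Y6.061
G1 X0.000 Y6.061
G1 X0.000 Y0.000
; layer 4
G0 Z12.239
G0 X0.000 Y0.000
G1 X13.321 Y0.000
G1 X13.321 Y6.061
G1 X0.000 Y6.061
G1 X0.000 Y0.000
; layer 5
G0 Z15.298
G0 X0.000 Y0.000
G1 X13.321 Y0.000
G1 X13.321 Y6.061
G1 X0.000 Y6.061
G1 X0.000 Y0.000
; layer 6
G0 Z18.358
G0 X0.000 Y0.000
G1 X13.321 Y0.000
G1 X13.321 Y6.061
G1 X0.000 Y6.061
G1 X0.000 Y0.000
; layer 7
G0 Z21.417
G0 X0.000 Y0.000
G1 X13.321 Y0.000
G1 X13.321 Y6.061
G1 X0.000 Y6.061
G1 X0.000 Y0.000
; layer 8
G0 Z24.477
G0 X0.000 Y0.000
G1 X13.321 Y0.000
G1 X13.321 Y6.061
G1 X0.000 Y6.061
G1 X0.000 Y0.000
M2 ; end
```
solid part
  facet normal 0.0000 0.0000 -1.0000
    outer loop
      vertex 13.321 6.061 0.000
      vertex 13.321 0.000 0.000
      vertex 0.000 0.000 0.000
    endloop
  endfacet
  facet normal 0.0000 0.0000 -1.0000
    outer loop
      vertex 0.000 6.061 0.000
      vertex 13.321 6.061 0.000
      vertex 0.000 0.000 0.000
    endloop
  endfacet
  facet normal 0.0000 0.0000 1.0000
    outer loop
      vertex 0.000 0.000 24.477
      vertex 13.321 0.000 24.477
      vertex 13.321 6.061 24.477
    endloop
  endfacet
  facet normal 0.0000 0.0000 1.0000
    outer loop
      vertex 0.000 0.000 24.477
      vertex 13.321 6.061 24.477
      vertex 0.000 6.061 24.477
    endloop
  endfacet
  facet normal 0.0000 -1.0000 0.0000
    outer loop
      vertex 0.000 0.000 0.000
      vertex 13.321 0.000 0.000
      vertex 13.321 0.000 24.477
    endloop
  endfacet
  facet normal 0.0000 -1.0000 0.0000
    outer loop
      vertex 0.000 0.000 0.000
      vertex 13.321 0.000 24.477
      vertex 0.000 0.000 24.477
    endloop
  endfacet
  facet normal 0.0000 1.0000 0.0000
    outer loop
      vertex 13.321 6.061 24.477
      vertex 13.321 6.061 0.000
      vertex 0.000 6.061 0.000
    endloop
  endfacet
  facet normal 0.0000 1.0000 0.0000
    outer loop
      vertex 0.000 6.061 24.477
      vertex 13.321 6.061 24.477
      vertex 0.000 6.061 0.000
    endloop
  endfacet
  facet normal -1.0000 0.0000 0.0000
    outer loop
      vertex 0.000 6.061 24.477
      vertex 0.000 6.061 0.000
      vertex 0.000 0.000 0.000
    endloop
  endfacet
  facet normal -1.0000 0.0000 0.0000
    outer loop
      vertex 0.000 0.000 24.477
      vertex 0.000 6.061 24.477
      vertex 0.000 0.000 0.000
    endloop
  endfacet
  facet normal 1.0000 0.0000 0.0000
    outer loop
      vertex 13.321 0.000 0.000
      vertex 13.321 6.061 0.000
      vertex 13.321 6.061 24.477
    endloop
  endfacet
  facet normal 1.0000 0.0000 0.0000
    outer loop
      vertex 13.321 0.000 0.000
      vertex 13.321 6.061 24.477
      vertex 13.321 0.000 24.477
    endloop
  endfacet
endsolid part

The G0 Z moves step by Δz≈3.060 mm. Every layer's G1 loop is the same polygon, so the solid is a straight extrusion of it from z=0 to z≈24.5. Closing with flat bottom and top caps and triangulating gives 12 facets — a rectangular box, roughly 13.3 × 6.06 mm footprint and 24.5 mm tall.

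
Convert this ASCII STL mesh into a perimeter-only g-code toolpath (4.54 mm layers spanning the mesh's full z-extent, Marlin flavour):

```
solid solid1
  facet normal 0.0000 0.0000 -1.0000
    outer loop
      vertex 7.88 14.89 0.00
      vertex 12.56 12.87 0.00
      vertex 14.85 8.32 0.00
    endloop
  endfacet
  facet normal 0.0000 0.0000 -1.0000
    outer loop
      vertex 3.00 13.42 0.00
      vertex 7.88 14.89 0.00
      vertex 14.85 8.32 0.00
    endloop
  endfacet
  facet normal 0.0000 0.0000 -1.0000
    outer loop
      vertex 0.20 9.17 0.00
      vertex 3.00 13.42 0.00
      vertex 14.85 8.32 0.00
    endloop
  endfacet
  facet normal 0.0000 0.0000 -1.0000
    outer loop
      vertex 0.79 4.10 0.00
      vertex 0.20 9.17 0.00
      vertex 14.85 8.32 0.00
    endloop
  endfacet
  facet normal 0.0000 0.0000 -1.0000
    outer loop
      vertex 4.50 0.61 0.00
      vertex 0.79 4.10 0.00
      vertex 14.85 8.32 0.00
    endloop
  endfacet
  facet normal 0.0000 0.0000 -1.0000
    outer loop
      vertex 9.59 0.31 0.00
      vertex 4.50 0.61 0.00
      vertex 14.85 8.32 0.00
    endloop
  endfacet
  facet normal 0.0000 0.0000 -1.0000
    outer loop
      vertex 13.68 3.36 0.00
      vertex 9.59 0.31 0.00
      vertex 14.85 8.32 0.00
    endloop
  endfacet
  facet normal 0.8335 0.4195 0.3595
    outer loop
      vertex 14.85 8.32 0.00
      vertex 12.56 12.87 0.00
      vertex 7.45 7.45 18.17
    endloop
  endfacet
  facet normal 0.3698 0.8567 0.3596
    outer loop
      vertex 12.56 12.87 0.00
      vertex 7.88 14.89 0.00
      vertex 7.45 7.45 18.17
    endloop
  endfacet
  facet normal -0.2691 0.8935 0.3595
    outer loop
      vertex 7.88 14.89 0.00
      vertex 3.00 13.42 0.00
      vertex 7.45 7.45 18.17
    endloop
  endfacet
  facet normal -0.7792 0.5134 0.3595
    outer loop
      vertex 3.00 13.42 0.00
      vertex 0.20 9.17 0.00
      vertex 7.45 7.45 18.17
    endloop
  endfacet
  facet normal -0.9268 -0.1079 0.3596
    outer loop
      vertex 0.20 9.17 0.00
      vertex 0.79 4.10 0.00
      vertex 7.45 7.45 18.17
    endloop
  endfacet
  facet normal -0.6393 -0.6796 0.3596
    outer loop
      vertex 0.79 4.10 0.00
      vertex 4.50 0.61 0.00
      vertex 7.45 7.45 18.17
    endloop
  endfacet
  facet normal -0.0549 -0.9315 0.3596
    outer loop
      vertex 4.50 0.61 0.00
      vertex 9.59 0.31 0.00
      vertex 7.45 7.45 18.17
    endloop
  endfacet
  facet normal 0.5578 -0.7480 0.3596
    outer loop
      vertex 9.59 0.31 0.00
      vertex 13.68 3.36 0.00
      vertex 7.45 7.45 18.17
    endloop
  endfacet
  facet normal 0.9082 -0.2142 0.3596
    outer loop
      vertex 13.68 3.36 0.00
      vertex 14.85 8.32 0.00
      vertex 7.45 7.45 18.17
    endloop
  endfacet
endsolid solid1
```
; perimeter-only toolpath
G21 ; units = mm
G90 ; absolute positioning
G28 ; home
; layer 1
G0 Z4.54
G0 X13.00 Y8.10
G1 X11.28 Y11.52
G1 X7.77 Y13.03
G1 X4.11 Y11.93
G1 X2.01 Y8.74
G1 X2.46 Y4.94
G1 X5.24 Y2.32
G1 X9.05 Y2.10
G1 X12.12 Y4.38
G1 X13.00 Y8.10
; layer 2
G0 Z9.09
G0 X11.15 Y7.88
G1 X10.01 Y10.16
G1 X7.67 Y11.17
G1 X5.22 Y10.44
G1 X3.83 Y8.31
G1 X4.12 Y5.78
G1 X5.97 Y4.03
G1 X8.52 Y3.88
G1 X10.56 Y5.41
G1 X11.15 Y7.88
; layer 3
G0 Z13.63
G0 X9.30 Y7.67
G1 X8.73 Y8.80
G1 X7.56 Y9.31
G1 X6.34 Y8.94
G1 X5.64 Y7.88
G1 X5.79 Y6.61
G1 X6.71 Y5.74
G1 X7.99 Y5.67
G1 X9.01 Y6.43
G1 X9.30 Y7.67
M2 ; end

The solid is a regular 9-sided pyramid, base circumscribed radius ≈ 7.45 mm, apex at z ≈ 18.2 mm. Slicing at Δz = 4.54 mm — 4 equal slices spanning the solid's height, so layer i sits at z = i·h/4 — gives 3 non-empty perimeters. Each is a 9-segment closed polygon; G0 lifts to the layer z and rapids to the start vertex, then G1 traces the edges. The cross-section shrinks linearly with z (the slice at the apex is degenerate and omitted).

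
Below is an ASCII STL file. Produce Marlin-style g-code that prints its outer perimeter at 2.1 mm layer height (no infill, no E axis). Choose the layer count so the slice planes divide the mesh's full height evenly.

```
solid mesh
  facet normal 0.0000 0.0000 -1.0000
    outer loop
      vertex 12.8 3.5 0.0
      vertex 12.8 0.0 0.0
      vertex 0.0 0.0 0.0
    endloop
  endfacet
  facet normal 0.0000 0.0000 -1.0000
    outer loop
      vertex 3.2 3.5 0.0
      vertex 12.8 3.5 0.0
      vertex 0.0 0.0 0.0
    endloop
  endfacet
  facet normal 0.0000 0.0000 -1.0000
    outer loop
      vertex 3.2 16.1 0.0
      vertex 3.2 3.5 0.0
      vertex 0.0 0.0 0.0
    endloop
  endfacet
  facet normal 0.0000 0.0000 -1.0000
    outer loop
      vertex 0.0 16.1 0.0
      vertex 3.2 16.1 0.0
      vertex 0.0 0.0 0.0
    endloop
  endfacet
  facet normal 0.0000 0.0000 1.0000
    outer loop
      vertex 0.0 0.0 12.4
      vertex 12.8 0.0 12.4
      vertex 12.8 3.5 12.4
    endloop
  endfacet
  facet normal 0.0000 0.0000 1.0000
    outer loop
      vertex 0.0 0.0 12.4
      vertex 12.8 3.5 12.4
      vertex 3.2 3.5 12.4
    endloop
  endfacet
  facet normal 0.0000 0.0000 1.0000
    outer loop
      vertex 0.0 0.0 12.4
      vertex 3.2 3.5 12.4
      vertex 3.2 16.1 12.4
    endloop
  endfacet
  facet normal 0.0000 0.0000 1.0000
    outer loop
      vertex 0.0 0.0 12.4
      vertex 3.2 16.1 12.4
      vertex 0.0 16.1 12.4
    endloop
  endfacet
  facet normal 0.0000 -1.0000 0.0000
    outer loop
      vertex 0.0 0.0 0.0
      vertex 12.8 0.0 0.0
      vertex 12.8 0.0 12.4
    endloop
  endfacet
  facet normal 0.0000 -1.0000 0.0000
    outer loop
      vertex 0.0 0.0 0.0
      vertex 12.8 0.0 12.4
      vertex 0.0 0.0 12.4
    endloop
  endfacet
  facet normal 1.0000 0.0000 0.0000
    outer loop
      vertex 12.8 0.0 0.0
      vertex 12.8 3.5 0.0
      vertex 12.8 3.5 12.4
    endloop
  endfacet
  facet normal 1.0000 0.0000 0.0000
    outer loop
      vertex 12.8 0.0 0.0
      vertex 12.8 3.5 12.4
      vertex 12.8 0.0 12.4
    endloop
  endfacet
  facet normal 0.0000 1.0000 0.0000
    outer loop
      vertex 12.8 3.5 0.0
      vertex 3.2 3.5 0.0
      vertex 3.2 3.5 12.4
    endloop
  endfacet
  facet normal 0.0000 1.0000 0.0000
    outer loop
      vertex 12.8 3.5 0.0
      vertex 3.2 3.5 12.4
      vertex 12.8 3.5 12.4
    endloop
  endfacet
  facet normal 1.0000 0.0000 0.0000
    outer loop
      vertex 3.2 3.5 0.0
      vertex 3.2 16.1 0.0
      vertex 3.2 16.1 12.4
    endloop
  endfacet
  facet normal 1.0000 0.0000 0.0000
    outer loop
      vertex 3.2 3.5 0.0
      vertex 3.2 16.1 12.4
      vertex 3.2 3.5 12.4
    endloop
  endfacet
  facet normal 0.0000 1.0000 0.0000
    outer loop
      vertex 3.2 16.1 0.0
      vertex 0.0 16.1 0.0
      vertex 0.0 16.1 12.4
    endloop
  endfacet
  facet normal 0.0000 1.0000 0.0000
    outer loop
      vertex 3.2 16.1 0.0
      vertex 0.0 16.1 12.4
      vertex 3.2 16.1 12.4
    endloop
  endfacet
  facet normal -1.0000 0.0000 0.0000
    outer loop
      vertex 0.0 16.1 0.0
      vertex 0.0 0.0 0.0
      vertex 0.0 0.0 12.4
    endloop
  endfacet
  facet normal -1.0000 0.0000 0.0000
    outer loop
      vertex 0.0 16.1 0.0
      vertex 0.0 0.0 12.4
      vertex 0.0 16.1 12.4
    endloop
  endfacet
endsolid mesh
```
; perimeter-only toolpath
G21 ; units = mm
G90 ; absolute positioning
G28 ; home
; layer 1
G0 Z2.1
G0 X0.0 Y0.0
G1 X12.8 Y0.0
G1 X12.8 Y3.5
G1 X3.2 Y3.5
G1 X3.2 Y16.1
G1 X0.0 Y16.1
G1 X0.0 Y0.0
; layer 2
G0 Z4.1
G0 X0.0 Y0.0
G1 X12.8 Y0.0
G1 X12.8 Y3.5
G1 X3.2 Y3.5
G1 X3.2 Y16.1
G1 X0.0 Y16.1
G1 X0.0 Y0.0
; layer 3
G0 Z6.2
G0 X0.0 Y0.0
G1 X12.8 Y0.0
G1 X12.8 Y3.5
G1 X3.2 Y3.5
G1 X3.2 Y16.1
G1 X0.0 Y16.1
G1 X0.0 Y0.0
; layer 4
G0 Z8.3
G0 X0.0 Y0.0
G1 X12.8 Y0.0
G1 X12.8 Y3.5
G1 X3.2 Y3.5
G1 X3.2 Y16.1
G1 X0.0 Y16.1
G1 X0.0 Y0.0
; layer 5
G0 Z10.3
G0 X0.0 Y0.0
G1 X12.8 Y0.0
G1 X12.8 Y3.5
G1 X3.2 Y3.5
G1 X3.2 Y16.1
G1 X0.0 Y16.1
G1 X0.0 Y0.0
; layer 6
G0 Z12.4
G0 X0.0 Y0.0
G1 X12.8 Y0.0
G1 X12.8 Y3.5
G1 X3.2 Y3.5
G1 X3.2 Y16.1
G1 X0.0 Y16.1
G1 X0.0 Y0.0
M2 ; end

The solid is an L-shaped prism: outer 12.8 × 16.1 mm, arm thicknesses ≈ 3.5 mm (horizontal) and 3.2 mm (vertical), extruded 12.4 mm in z. Slicing at Δz = 2.1 mm — 6 equal slices spanning the solid's height, so layer i sits at z = i·h/6 — gives 6 non-empty perimeters. Each is a 6-segment closed polygon; G0 lifts to the layer z and rapids to the start vertex, then G1 traces the edges.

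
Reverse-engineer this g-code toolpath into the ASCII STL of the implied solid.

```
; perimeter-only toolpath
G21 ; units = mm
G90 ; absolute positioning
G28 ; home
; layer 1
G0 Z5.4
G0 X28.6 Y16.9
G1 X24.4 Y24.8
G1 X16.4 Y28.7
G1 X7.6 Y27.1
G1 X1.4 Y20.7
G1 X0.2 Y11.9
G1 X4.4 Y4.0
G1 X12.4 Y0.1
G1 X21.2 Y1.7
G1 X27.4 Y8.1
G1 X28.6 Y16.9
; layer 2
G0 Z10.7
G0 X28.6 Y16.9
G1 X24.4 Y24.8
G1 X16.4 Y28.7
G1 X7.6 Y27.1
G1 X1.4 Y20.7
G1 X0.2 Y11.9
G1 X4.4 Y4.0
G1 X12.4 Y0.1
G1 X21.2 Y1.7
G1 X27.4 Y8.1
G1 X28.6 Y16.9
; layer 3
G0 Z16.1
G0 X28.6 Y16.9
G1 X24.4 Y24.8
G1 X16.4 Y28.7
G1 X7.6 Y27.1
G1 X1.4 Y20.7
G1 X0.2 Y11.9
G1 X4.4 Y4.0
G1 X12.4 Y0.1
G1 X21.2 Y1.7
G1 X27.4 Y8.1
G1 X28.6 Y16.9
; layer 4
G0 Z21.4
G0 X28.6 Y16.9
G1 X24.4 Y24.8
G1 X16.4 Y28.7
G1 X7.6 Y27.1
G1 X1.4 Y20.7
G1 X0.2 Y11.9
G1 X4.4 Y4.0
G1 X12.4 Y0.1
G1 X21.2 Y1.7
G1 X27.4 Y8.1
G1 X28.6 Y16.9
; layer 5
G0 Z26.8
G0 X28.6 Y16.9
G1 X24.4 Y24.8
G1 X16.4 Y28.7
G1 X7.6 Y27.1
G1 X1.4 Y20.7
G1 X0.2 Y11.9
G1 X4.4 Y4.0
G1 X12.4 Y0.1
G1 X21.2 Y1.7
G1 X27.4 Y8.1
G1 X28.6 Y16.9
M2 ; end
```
solid part
  facet normal 0.0000 0.0000 -1.0000
    outer loop
      vertex 16.4 28.7 0.0
      vertex 24.4 24.8 0.0
      vertex 28.6 16.9 0.0
    endloop
  endfacet
  facet normal 0.0000 0.0000 -1.0000
    outer loop
      vertex 7.6 27.1 0.0
      vertex 16.4 28.7 0.0
      vertex 28.6 16.9 0.0
    endloop
  endfacet
  facet normal 0.0000 0.0000 -1.0000
    outer loop
      vertex 1.4 20.7 0.0
      vertex 7.6 27.1 0.0
      vertex 28.6 16.9 0.0
    endloop
  endfacet
  facet normal 0.0000 0.0000 -1.0000
    outer loop
      vertex 0.2 11.9 0.0
      vertex 1.4 20.7 0.0
      vertex 28.6 16.9 0.0
    endloop
  endfacet
  facet normal 0.0000 0.0000 -1.0000
    outer loop
      vertex 4.4 4.0 0.0
      vertex 0.2 11.9 0.0
      vertex 28.6 16.9 0.0
    endloop
  endfacet
  facet normal 0.0000 0.0000 -1.0000
    outer loop
      vertex 12.4 0.1 0.0
      vertex 4.4 4.0 0.0
      vertex 28.6 16.9 0.0
    endloop
  endfacet
  facet normal 0.0000 0.0000 -1.0000
    outer loop
      vertex 21.2 1.7 0.0
      vertex 12.4 0.1 0.0
      vertex 28.6 16.9 0.0
    endloop
  endfacet
  facet normal 0.0000 0.0000 -1.0000
    outer loop
      vertex 27.4 8.1 0.0
      vertex 21.2 1.7 0.0
      vertex 28.6 16.9 0.0
    endloop
  endfacet
  facet normal 0.0000 0.0000 1.0000
    outer loop
      vertex 28.6 16.9 26.8
      vertex 24.4 24.8 26.8
      vertex 16.4 28.7 26.8
    endloop
  endfacet
  facet normal 0.0000 0.0000 1.0000
    outer loop
      vertex 28.6 16.9 26.8
      vertex 16.4 28.7 26.8
      vertex 7.6 27.1 26.8
    endloop
  endfacet
  facet normal 0.0000 0.0000 1.0000
    outer loop
      vertex 28.6 16.9 26.8
      vertex 7.6 27.1 26.8
      vertex 1.4 20.7 26.8
    endloop
  endfacet
  facet normal 0.0000 0.0000 1.0000
    outer loop
      vertex 28.6 16.9 26.8
      vertex 1.4 20.7 26.8
      vertex 0.2 11.9 26.8
    endloop
  endfacet
  facet normal 0.0000 0.0000 1.0000
    outer loop
      vertex 28.6 16.9 26.8
      vertex 0.2 11.9 26.8
      vertex 4.4 4.0 26.8
    endloop
  endfacet
  facet normal 0.0000 0.0000 1.0000
    outer loop
      vertex 28.6 16.9 26.8
      vertex 4.4 4.0 26.8
      vertex 12.4 0.1 26.8
    endloop
  endfacet
  facet normal 0.0000 0.0000 1.0000
    outer loop
      vertex 28.6 16.9 26.8
      vertex 12.4 0.1 26.8
      vertex 21.2 1.7 26.8
    endloop
  endfacet
  facet normal 0.0000 0.0000 1.0000
    outer loop
      vertex 28.6 16.9 26.8
      vertex 21.2 1.7 26.8
      vertex 27.4 8.1 26.8
    endloop
  endfacet
  facet normal 0.8830 0.4694 0.0000
    outer loop
      vertex 28.6 16.9 0.0
      vertex 24.4 24.8 0.0
      vertex 24.4 24.8 26.8
    endloop
  endfacet
  facet normal 0.8830 0.4694 0.0000
    outer loop
      vertex 28.6 16.9 0.0
      vertex 24.4 24.8 26.8
      vertex 28.6 16.9 26.8
    endloop
  endfacet
  facet normal 0.4382 0.8989 0.0000
    outer loop
      vertex 24.4 24.8 0.0
      vertex 16.4 28.7 0.0
      vertex 16.4 28.7 26.8
    endloop
  endfacet
  facet normal 0.4382 0.8989 0.0000
    outer loop
      vertex 24.4 24.8 0.0
      vertex 16.4 28.7 26.8
      vertex 24.4 24.8 26.8
    endloop
  endfacet
  facet normal -0.1789 0.9839 0.0000
    outer loop
      vertex 16.4 28.7 0.0
      vertex 7.6 27.1 0.0
      vertex 7.6 27.1 26.8
    endloop
  endfacet
  facet normal -0.1789 0.9839 0.0000
    outer loop
      vertex 16.4 28.7 0.0
      vertex 7.6 27.1 26.8
      vertex 16.4 28.7 26.8
    endloop
  endfacet
  facet normal -0.7182 0.6958 0.0000
    outer loop
      vertex 7.6 27.1 0.0
      vertex 1.4 20.7 0.0
      vertex 1.4 20.7 26.8
    endloop
  endfacet
  facet normal -0.7182 0.6958 0.0000
    outer loop
      vertex 7.6 27.1 0.0
      vertex 1.4 20.7 26.8
      vertex 7.6 27.1 26.8
    endloop
  endfacet
  facet normal -0.9908 0.1351 0.0000
    outer loop
      vertex 1.4 20.7 0.0
      vertex 0.2 11.9 0.0
      vertex 0.2 11.9 26.8
    endloop
  endfacet
  facet normal -0.9908 0.1351 0.0000
    outer loop
      vertex 1.4 20.7 0.0
      vertex 0.2 11.9 26.8
      vertex 1.4 20.7 26.8
    endloop
  endfacet
  facet normal -0.8830 -0.4694 0.0000
    outer loop
      vertex 0.2 11.9 0.0
      vertex 4.4 4.0 0.0
      vertex 4.4 4.0 26.8
    endloop
  endfacet
  facet normal -0.8830 -0.4694 0.0000
    outer loop
      vertex 0.2 11.9 0.0
      vertex 4.4 4.0 26.8
      vertex 0.2 11.9 26.8
    endloop
  endfacet
  facet normal -0.4382 -0.8989 0.0000
    outer loop
      vertex 4.4 4.0 0.0
      vertex 12.4 0.1 0.0
      vertex 12.4 0.1 26.8
    endloop
  endfacet
  facet normal -0.4382 -0.8989 0.0000
    outer loop
      vertex 4.4 4.0 0.0
      vertex 12.4 0.1 26.8
      vertex 4.4 4.0 26.8
    endloop
  endfacet
  facet normal 0.1789 -0.9839 0.0000
    outer loop
      vertex 12.4 0.1 0.0
      vertex 21.2 1.7 0.0
      vertex 21.2 1.7 26.8
    endloop
  endfacet
  facet normal 0.1789 -0.9839 0.0000
    outer loop
      vertex 12.4 0.1 0.0
      vertex 21.2 1.7 26.8
      vertex 12.4 0.1 26.8
    endloop
  endfacet
  facet normal 0.7182 -0.6958 0.0000
    outer loop
      vertex 21.2 1.7 0.0
      vertex 27.4 8.1 0.0
      vertex 27.4 8.1 26.8
    endloop
  endfacet
  facet normal 0.7182 -0.6958 0.0000
    outer loop
      vertex 21.2 1.7 0.0
      vertex 27.4 8.1 26.8
      vertex 21.2 1.7 26.8
    endloop
  endfacet
  facet normal 0.9908 -0.1351 0.0000
    outer loop
      vertex 27.4 8.1 0.0
      vertex 28.6 16.9 0.0
      vertex 28.6 16.9 26.8
    endloop
  endfacet
  facet normal 0.9908 -0.1351 0.0000
    outer loop
      vertex 27.4 8.1 0.0
      vertex 28.6 16.9 26.8
      vertex 27.4 8.1 26.8
    endloop
  endfacet
endsolid part

The G0 Z moves step by Δz≈5.4 mm. Every layer's G1 loop is the same polygon, so the solid is a straight extrusion of it from z=0 to z≈26.8. Closing with flat bottom and top caps and triangulating gives 36 facets — a regular 10-sided prism (a cylinder approximated with 10 flat sides), circumscribed radius ≈ 14.4 mm, height ≈ 26.8 mm.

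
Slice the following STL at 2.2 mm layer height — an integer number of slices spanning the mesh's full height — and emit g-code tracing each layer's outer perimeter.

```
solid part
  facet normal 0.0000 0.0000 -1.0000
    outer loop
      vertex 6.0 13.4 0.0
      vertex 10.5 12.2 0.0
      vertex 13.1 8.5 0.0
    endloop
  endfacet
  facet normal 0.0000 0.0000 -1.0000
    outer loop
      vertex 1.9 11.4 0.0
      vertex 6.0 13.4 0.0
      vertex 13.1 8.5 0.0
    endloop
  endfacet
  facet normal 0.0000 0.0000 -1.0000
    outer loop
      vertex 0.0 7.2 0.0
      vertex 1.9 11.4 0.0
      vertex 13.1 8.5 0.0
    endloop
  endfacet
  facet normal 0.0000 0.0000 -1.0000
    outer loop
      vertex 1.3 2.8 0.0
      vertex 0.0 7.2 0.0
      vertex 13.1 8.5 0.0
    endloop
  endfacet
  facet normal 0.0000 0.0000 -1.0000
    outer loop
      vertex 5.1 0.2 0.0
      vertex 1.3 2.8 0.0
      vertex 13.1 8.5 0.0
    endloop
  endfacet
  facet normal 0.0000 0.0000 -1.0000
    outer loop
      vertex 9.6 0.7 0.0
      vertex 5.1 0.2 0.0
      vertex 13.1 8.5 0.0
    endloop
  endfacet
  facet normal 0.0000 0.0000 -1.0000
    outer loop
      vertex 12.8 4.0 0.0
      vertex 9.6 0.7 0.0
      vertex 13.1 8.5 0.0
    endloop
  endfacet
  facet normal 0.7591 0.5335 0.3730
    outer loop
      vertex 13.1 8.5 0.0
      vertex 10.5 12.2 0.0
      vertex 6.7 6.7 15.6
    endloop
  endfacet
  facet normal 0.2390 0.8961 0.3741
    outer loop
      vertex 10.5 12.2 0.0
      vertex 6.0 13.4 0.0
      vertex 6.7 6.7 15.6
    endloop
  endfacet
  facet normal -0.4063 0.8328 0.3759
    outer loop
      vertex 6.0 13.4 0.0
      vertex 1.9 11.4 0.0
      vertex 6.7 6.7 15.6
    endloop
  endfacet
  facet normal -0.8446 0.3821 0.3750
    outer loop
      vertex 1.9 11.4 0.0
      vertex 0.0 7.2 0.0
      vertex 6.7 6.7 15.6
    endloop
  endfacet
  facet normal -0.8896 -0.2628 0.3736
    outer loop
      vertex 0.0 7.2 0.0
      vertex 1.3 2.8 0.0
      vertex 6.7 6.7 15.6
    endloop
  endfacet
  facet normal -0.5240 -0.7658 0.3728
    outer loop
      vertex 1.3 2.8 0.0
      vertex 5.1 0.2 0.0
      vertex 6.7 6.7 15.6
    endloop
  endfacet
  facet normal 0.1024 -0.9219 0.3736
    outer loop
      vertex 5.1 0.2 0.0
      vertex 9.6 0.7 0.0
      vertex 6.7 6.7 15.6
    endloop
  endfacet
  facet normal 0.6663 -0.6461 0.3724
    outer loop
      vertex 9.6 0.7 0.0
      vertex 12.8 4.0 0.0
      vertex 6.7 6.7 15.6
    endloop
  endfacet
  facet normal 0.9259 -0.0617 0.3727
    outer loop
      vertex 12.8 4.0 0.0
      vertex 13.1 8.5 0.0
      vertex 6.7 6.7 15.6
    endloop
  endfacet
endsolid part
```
; perimeter-only toolpath
G21 ; units = mm
G90 ; absolute positioning
G28 ; home
; layer 1
G0 Z2.2
G0 X12.2 Y8.2
G1 X10.0 Y11.4
G1 X6.1 Y12.4
G1 X2.6 Y10.7
G1 X1.0 Y7.1
G1 X2.1 Y3.4
G1 X5.3 Y1.1
G1 X9.2 Y1.6
G1 X11.9 Y4.4
G1 X12.2 Y8.2
; layer 2
G0 Z4.5
G0 X11.3 Y8.0
G1 X9.4 Y10.6
G1 X6.2 Y11.5
G1 X3.3 Y10.1
G1 X1.9 Y7.1
G1 X2.8 Y3.9
G1 X5.6 Y2.1
G1 X8.8 Y2.4
G1 X11.1 Y4.8
G1 X11.3 Y8.0
; layer 3
G0 Z6.7
G0 X10.4 Y7.7
G1 X8.9 Y9.8
G1 X6.3 Y10.5
G1 X4.0 Y9.4
G1 X2.9 Y7.0
G1 X3.6 Y4.5
G1 X5.8 Y3.0
G1 X8.4 Y3.3
G1 X10.2 Y5.2
G1 X10.4 Y7.7
; layer 4
G0 Z8.9
G0 X9.4 Y7.5
G1 X8.3 Y9.1
G1 X6.4 Y9.6
G1 X4.6 Y8.7
G1 X3.8 Y6.9
G1 X4.4 Y5.0
G1 X6.0 Y3.9
G1 X7.9 Y4.1
G1 X9.3 Y5.5
G1 X9.4 Y7.5
; layer 5
G0 Z11.1
G0 X8.5 Y7.2
G1 X7.8 Y8.3
G1 X6.5 Y8.6
G1 X5.3 Y8.0
G1 X4.8 Y6.8
G1 X5.2 Y5.6
G1 X6.2 Y4.8
G1 X7.5 Y5.0
G1 X8.4 Y5.9
G1 X8.5 Y7.2
; layer 6
G0 Z13.4
G0 X7.6 Y7.0
G1 X7.2 Y7.5
G1 X6.6 Y7.7
G1 X6.0 Y7.4
G1 X5.7 Y6.8
G1 X5.9 Y6.1
G1 X6.5 Y5.8
G1 X7.1 Y5.8
G1 X7.6 Y6.3
G1 X7.6 Y7.0
M2 ; end

The solid is a regular 9-sided pyramid, base circumscribed radius ≈ 6.7 mm, apex at z ≈ 15.6 mm. Slicing at Δz = 2.2 mm — 7 equal slices spanning the solid's height, so layer i sits at z = i·h/7 — gives 6 non-empty perimeters. Each is a 9-segment closed polygon; G0 lifts to the layer z and rapids to the start vertex, then G1 traces the edges. The cross-section shrinks linearly with z (the slice at the apex is degenerate and omitted).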